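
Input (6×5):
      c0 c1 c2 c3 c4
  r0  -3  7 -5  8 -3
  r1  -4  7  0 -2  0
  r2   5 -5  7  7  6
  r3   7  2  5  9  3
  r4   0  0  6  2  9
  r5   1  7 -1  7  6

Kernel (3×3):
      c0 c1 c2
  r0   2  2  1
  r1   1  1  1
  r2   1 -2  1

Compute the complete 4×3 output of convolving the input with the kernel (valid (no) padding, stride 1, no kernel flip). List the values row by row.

28 5 0
21 22 6
27 17 62
15 47 39

Output[0,0]: The receptive field on the input at this output position is [-3 7 -5 / -4 7 0 / 5 -5 7]. Elementwise product with the kernel and sum: -3·2 + 7·2 + -5·1 + -4·1 + 7·1 + 0·1 + 5·1 + -5·-2 + 7·1.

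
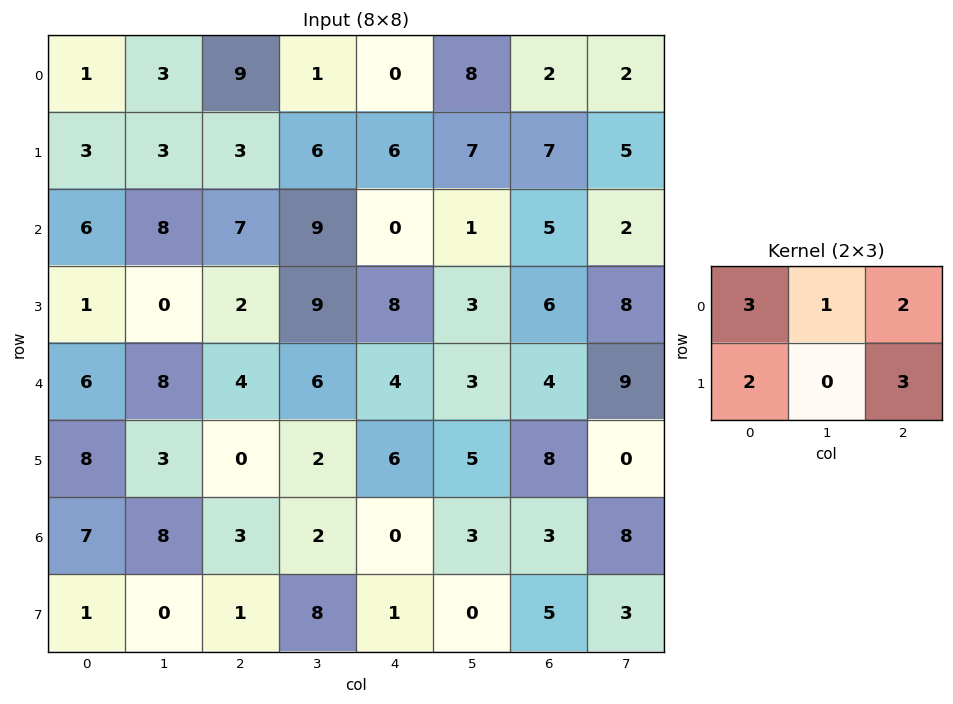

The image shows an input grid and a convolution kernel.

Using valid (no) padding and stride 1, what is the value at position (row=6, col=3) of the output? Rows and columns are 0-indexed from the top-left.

The receptive field on the input at this output position is [2 0 3 / 8 1 0]. Elementwise product with the kernel and sum: 2·3 + 0·1 + 3·2 + 8·2 + 0·3.

28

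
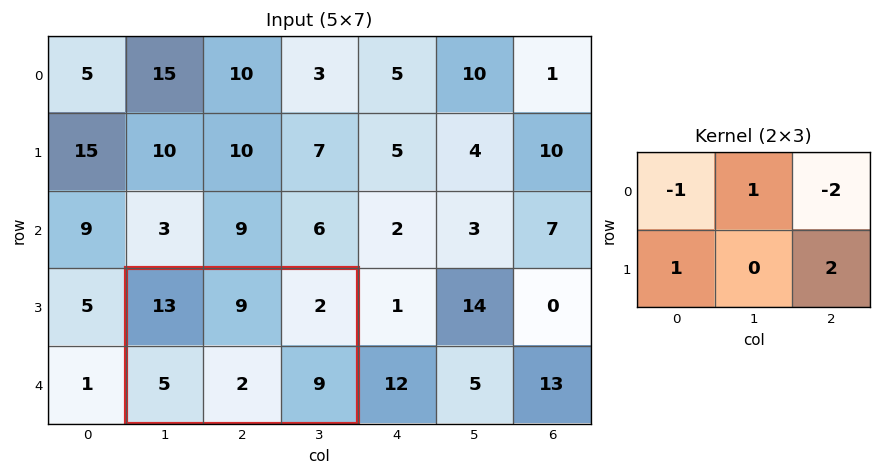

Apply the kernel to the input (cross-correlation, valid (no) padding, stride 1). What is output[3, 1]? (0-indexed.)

The receptive field on the input at this output position is [13 9 2 / 5 2 9]. Elementwise product with the kernel and sum: 13·-1 + 9·1 + 2·-2 + 5·1 + 9·2.

15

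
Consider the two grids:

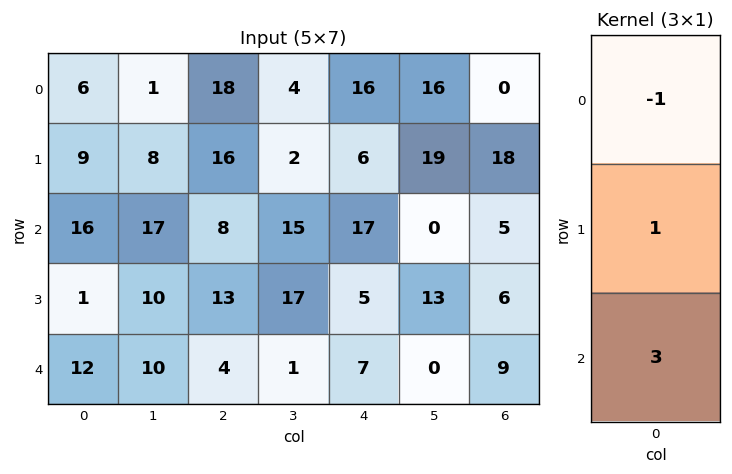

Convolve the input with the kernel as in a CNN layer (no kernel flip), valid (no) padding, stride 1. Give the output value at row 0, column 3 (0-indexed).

43

The receptive field on the input at this output position is [4 / 2 / 15]. Elementwise product with the kernel and sum: 4·-1 + 2·1 + 15·3.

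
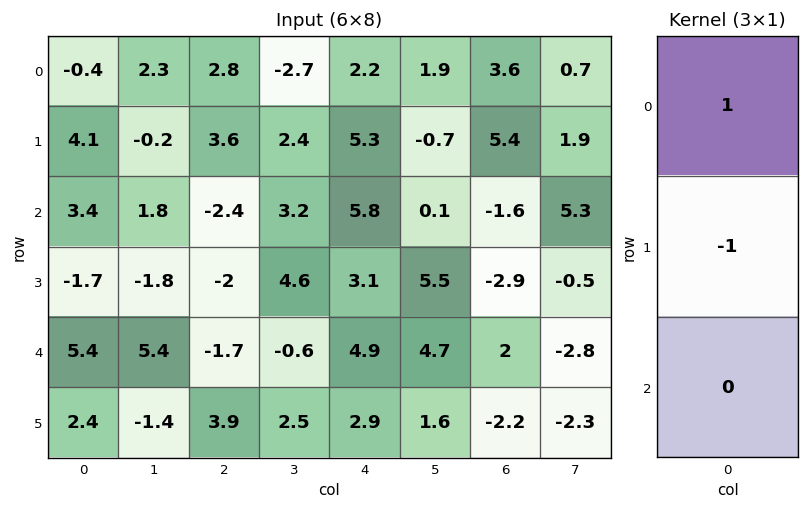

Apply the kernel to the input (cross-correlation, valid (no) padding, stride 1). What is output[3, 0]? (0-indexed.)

The receptive field on the input at this output position is [-1.7 / 5.4 / 2.4]. Elementwise product with the kernel and sum: -1.7·1 + 5.4·-1.

-7.1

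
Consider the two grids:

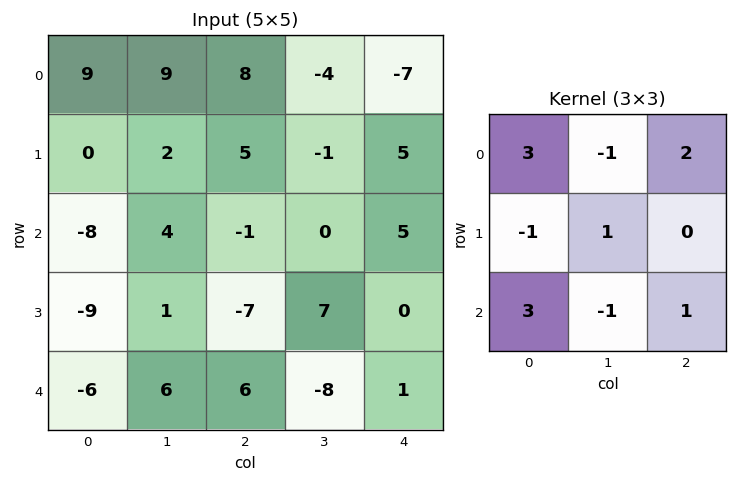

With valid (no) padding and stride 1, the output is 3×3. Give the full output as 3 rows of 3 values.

7 27 10
-15 11 -1
-38 9 48

Output[0,0]: The receptive field on the input at this output position is [9 9 8 / 0 2 5 / -8 4 -1]. Elementwise product with the kernel and sum: 9·3 + 9·-1 + 8·2 + 0·-1 + 2·1 + -8·3 + 4·-1 + -1·1.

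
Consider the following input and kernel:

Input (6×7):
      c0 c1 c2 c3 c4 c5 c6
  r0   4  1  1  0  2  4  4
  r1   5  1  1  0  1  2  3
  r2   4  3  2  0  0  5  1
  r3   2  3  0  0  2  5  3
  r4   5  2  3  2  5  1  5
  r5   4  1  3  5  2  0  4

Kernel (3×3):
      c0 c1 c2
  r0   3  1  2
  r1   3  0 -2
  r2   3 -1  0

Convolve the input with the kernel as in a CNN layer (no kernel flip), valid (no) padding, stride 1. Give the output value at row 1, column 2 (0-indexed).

11

The receptive field on the input at this output position is [1 0 1 / 2 0 0 / 0 0 2]. Elementwise product with the kernel and sum: 1·3 + 0·1 + 1·2 + 2·3 + 0·-2 + 0·3 + 0·-1.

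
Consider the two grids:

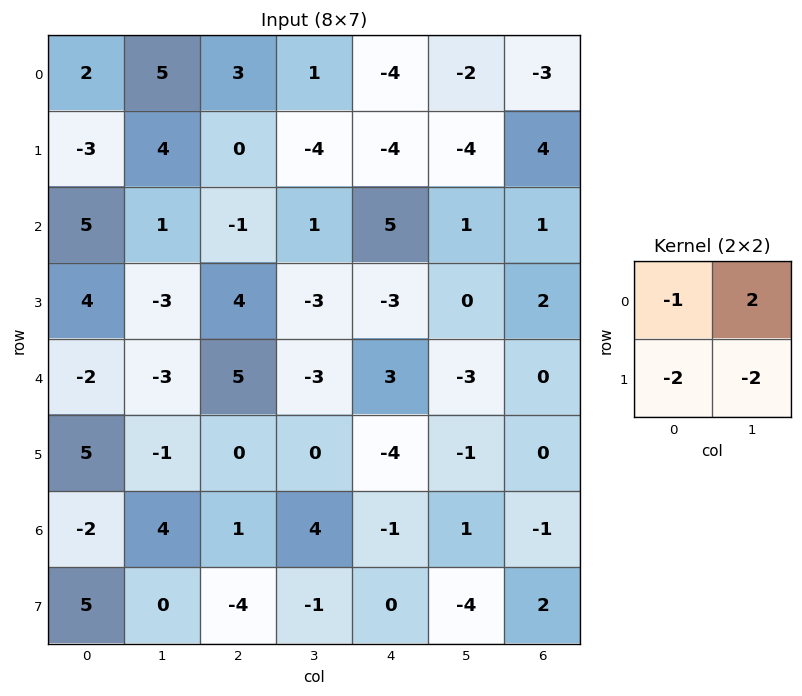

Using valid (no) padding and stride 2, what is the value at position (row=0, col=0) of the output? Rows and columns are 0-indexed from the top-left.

The receptive field on the input at this output position is [2 5 / -3 4]. Elementwise product with the kernel and sum: 2·-1 + 5·2 + -3·-2 + 4·-2.

6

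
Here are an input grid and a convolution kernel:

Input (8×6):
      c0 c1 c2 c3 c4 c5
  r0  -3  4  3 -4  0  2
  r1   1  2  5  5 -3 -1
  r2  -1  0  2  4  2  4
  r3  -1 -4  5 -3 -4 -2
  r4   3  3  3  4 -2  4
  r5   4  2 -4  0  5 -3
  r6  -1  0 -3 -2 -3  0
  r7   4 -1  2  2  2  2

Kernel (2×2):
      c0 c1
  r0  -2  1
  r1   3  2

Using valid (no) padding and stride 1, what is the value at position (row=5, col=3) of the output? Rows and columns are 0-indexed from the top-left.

The receptive field on the input at this output position is [0 5 / -2 -3]. Elementwise product with the kernel and sum: 0·-2 + 5·1 + -2·3 + -3·2.

-7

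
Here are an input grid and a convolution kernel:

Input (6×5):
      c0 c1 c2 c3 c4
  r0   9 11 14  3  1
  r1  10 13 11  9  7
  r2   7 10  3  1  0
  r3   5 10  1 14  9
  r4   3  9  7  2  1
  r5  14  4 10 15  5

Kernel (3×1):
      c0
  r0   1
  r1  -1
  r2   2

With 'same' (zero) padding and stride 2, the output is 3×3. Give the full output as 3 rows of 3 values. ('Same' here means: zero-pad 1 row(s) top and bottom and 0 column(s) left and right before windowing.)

Output[0,0]: The receptive field on the zero-padded input at this output position is [0 / 9 / 10]. Elementwise product with the kernel and sum: 0·1 + 9·-1 + 10·2.
Output[0,1]: The receptive field on the zero-padded input at this output position is [0 / 14 / 11]. Elementwise product with the kernel and sum: 0·1 + 14·-1 + 11·2.

11 8 13
13 10 25
30 14 18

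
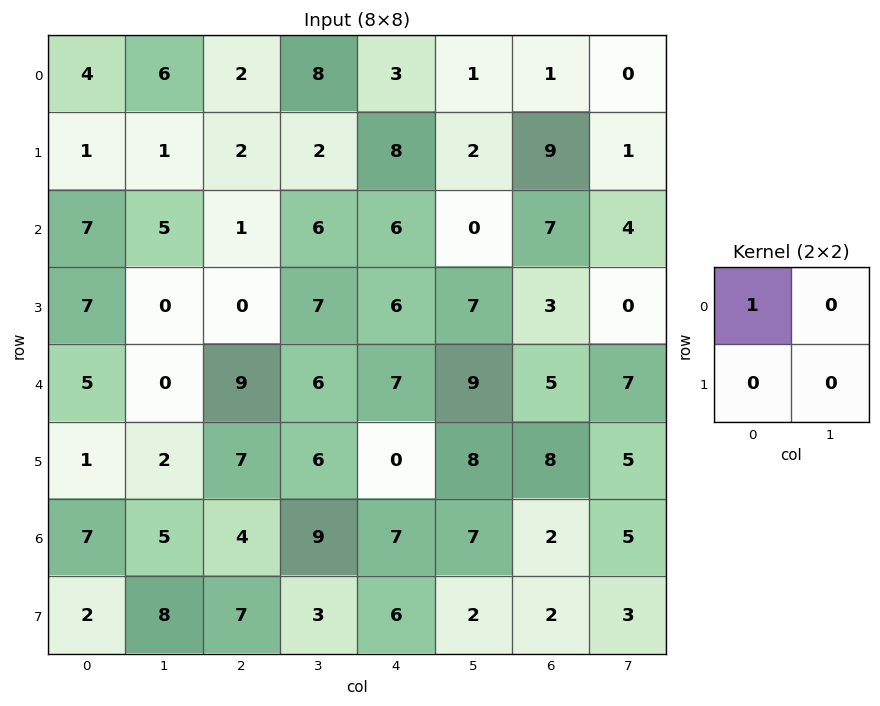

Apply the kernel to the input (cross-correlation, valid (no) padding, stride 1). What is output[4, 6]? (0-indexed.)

The receptive field on the input at this output position is [5 7 / 8 5]. Elementwise product with the kernel and sum: 5·1.

5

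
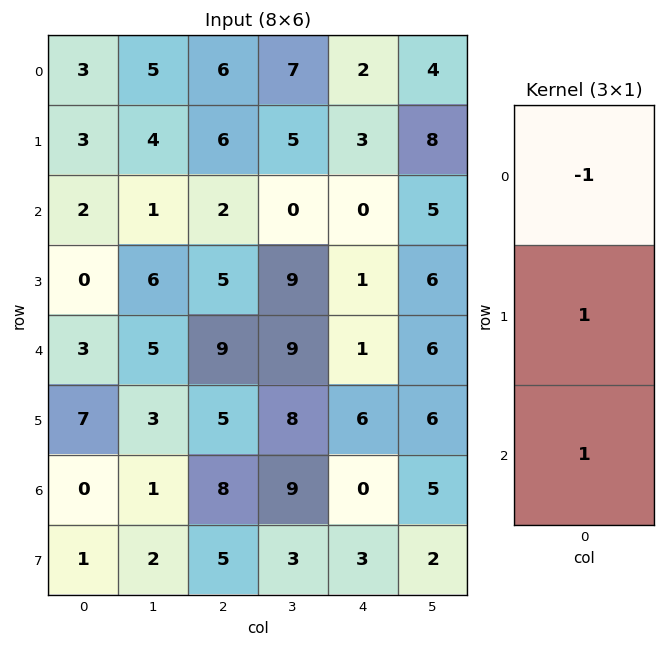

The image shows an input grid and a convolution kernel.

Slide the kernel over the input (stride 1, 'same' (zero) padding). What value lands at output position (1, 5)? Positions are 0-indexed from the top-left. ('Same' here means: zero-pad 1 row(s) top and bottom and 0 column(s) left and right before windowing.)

9

The receptive field on the zero-padded input at this output position is [4 / 8 / 5]. Elementwise product with the kernel and sum: 4·-1 + 8·1 + 5·1.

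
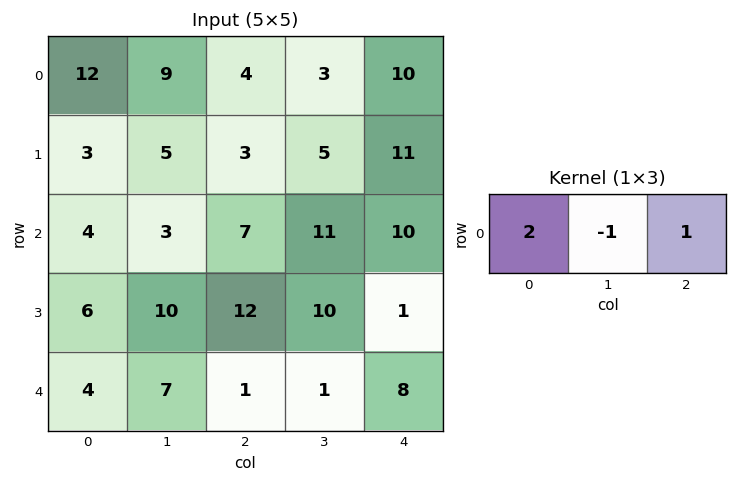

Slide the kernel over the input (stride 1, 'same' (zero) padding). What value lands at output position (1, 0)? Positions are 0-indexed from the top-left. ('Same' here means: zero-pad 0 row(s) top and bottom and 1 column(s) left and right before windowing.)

The receptive field on the zero-padded input at this output position is [0 3 5]. Elementwise product with the kernel and sum: 0·2 + 3·-1 + 5·1.

2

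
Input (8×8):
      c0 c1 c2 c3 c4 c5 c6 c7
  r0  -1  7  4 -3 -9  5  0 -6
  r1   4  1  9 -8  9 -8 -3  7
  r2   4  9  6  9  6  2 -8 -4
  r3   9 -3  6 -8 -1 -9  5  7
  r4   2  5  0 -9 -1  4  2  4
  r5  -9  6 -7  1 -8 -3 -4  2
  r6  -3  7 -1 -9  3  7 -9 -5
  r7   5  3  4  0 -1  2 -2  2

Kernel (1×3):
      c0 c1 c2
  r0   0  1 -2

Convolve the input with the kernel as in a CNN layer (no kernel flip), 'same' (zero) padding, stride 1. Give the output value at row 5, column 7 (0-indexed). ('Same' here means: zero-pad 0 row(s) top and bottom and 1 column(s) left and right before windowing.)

2

The receptive field on the zero-padded input at this output position is [-4 2 0]. Elementwise product with the kernel and sum: 2·1 + 0·-2.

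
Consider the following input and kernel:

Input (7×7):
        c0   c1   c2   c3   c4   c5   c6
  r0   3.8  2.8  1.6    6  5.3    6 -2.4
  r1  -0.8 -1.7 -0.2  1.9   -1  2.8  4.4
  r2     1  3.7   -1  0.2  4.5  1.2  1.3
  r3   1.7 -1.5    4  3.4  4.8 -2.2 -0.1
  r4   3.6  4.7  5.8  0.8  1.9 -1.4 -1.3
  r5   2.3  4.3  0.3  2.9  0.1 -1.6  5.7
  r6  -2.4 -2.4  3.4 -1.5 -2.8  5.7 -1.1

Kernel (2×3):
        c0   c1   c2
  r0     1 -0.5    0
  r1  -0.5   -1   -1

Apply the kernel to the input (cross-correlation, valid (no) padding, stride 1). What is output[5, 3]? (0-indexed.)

0.7

The receptive field on the input at this output position is [2.9 0.1 -1.6 / -1.5 -2.8 5.7]. Elementwise product with the kernel and sum: 2.9·1 + 0.1·-0.5 + -1.5·-0.5 + -2.8·-1 + 5.7·-1.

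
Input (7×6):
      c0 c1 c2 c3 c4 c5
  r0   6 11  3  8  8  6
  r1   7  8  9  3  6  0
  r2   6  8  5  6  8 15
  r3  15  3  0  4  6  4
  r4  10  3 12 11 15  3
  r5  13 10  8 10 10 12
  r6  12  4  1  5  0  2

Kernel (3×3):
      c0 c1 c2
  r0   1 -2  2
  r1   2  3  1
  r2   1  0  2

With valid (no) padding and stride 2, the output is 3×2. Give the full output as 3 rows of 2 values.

Output[0,0]: The receptive field on the input at this output position is [6 11 3 / 7 8 9 / 6 8 5]. Elementwise product with the kernel and sum: 6·1 + 11·-2 + 3·2 + 7·2 + 8·3 + 9·1 + 6·1 + 5·2.

53 57
73 69
106 77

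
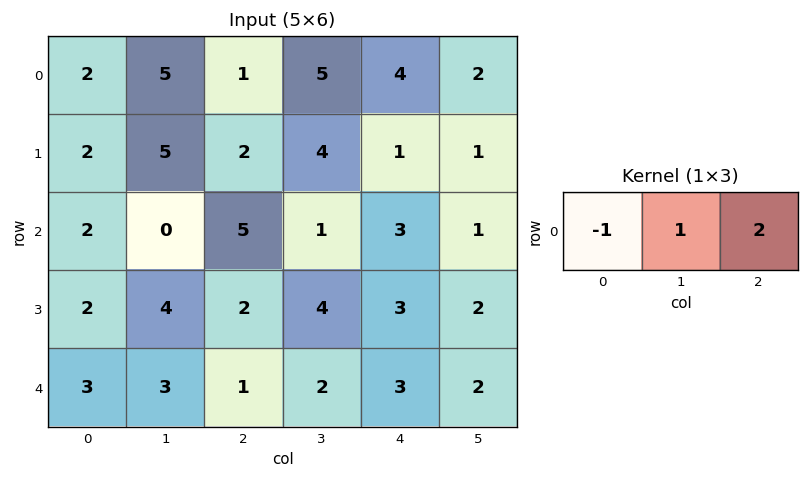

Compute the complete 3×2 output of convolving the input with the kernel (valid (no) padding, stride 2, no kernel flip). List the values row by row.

Output[0,0]: The receptive field on the input at this output position is [2 5 1]. Elementwise product with the kernel and sum: 2·-1 + 5·1 + 1·2.
Output[0,1]: The receptive field on the input at this output position is [1 5 4]. Elementwise product with the kernel and sum: 1·-1 + 5·1 + 4·2.

5 12
8 2
2 7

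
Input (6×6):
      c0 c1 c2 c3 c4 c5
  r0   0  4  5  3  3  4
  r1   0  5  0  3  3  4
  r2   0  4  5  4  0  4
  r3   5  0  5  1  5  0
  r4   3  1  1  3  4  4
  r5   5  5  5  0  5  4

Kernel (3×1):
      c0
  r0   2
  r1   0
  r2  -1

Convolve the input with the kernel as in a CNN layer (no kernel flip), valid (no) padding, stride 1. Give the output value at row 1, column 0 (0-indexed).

The receptive field on the input at this output position is [0 / 0 / 5]. Elementwise product with the kernel and sum: 0·2 + 5·-1.

-5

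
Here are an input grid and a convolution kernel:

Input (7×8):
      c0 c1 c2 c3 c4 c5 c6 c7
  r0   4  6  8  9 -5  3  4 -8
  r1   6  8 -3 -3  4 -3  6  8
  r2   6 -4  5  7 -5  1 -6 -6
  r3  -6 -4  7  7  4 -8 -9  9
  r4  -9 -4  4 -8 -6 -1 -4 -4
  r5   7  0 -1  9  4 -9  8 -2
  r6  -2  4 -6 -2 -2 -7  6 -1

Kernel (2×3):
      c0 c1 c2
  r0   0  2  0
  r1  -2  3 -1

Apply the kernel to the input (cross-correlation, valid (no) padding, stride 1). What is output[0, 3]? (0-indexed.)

The receptive field on the input at this output position is [9 -5 3 / -3 4 -3]. Elementwise product with the kernel and sum: -5·2 + -3·-2 + 4·3 + -3·-1.

11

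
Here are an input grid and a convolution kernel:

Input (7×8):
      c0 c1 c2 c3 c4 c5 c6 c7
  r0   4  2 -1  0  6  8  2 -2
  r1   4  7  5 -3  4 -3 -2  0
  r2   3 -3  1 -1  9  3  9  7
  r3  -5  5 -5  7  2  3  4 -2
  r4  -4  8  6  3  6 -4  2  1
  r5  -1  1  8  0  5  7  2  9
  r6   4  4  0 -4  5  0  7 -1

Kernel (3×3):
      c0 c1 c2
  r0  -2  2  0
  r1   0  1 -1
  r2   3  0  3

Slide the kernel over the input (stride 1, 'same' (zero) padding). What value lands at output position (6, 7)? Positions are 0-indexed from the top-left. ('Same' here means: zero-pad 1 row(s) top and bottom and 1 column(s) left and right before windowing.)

The receptive field on the zero-padded input at this output position is [2 9 0 / 7 -1 0 / 0 0 0]. Elementwise product with the kernel and sum: 2·-2 + 9·2 + -1·1 + 0·-1 + 0·3 + 0·3.

13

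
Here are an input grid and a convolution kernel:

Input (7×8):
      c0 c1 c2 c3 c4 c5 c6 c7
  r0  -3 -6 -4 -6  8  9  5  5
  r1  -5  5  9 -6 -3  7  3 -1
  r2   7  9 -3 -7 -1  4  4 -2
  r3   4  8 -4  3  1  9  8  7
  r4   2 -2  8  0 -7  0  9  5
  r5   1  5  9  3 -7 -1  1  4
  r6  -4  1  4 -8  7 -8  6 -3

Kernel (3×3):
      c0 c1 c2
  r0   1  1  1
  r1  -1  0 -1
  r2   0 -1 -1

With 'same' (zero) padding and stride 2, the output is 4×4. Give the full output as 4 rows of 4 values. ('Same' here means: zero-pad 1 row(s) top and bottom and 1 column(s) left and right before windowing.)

Output[0,0]: The receptive field on the zero-padded input at this output position is [0 0 0 / 0 -3 -6 / 0 -5 5]. Elementwise product with the kernel and sum: 0·1 + 0·1 + 0·1 + 0·-1 + -6·-1 + -5·-1 + 5·-1.
Output[0,1]: The receptive field on the zero-padded input at this output position is [0 0 0 / -6 -4 -6 / 5 9 -6]. Elementwise product with the kernel and sum: 0·1 + 0·1 + 0·1 + -6·-1 + -6·-1 + 9·-1 + -6·-1.

6 9 -7 -16
-21 7 -9 -8
8 -3 21 14
5 24 11 15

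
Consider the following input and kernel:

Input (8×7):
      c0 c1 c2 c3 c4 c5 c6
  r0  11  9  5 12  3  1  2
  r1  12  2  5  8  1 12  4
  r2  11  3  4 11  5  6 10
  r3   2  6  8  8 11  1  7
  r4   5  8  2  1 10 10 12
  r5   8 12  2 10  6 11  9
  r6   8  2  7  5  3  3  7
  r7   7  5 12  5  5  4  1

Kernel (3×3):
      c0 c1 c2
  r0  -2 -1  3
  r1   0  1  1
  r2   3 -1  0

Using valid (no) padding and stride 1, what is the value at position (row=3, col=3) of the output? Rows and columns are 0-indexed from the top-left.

The receptive field on the input at this output position is [8 11 1 / 1 10 10 / 10 6 11]. Elementwise product with the kernel and sum: 8·-2 + 11·-1 + 1·3 + 10·1 + 10·1 + 10·3 + 6·-1.

20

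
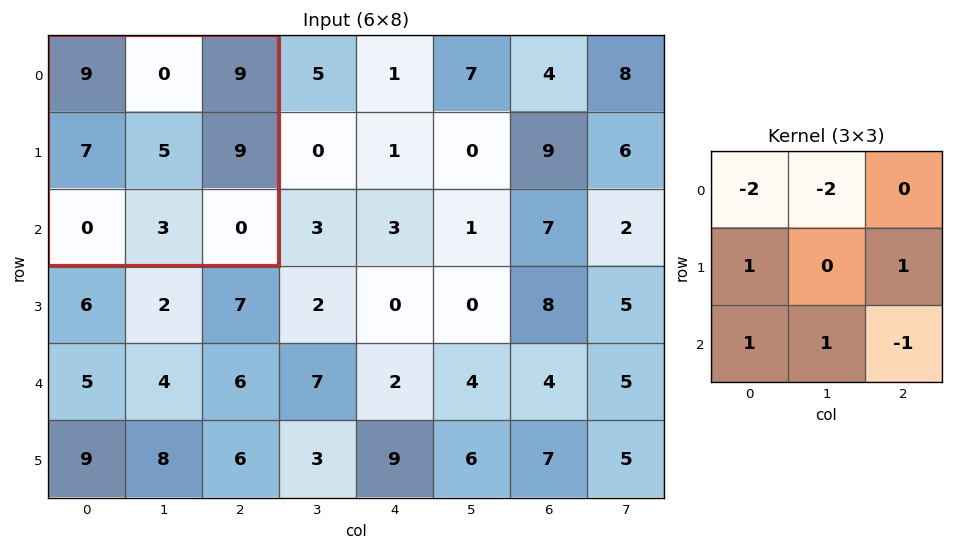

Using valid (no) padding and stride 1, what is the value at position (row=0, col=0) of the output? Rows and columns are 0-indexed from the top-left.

The receptive field on the input at this output position is [9 0 9 / 7 5 9 / 0 3 0]. Elementwise product with the kernel and sum: 9·-2 + 0·-2 + 7·1 + 9·1 + 0·1 + 3·1 + 0·-1.

1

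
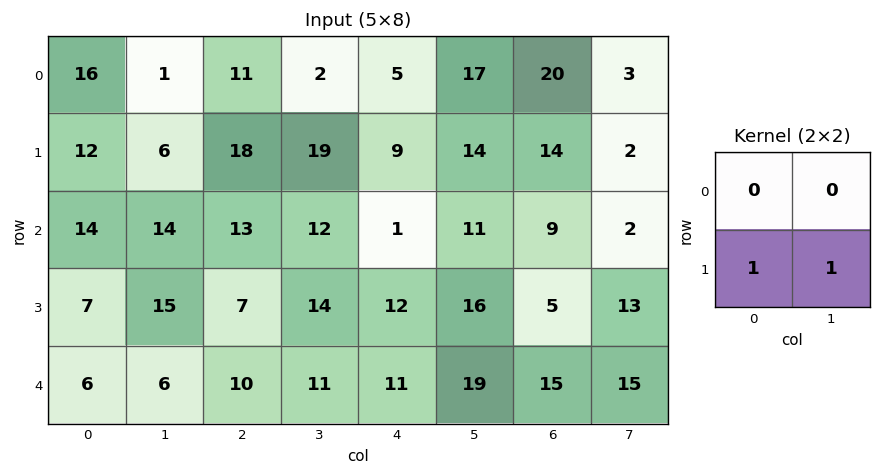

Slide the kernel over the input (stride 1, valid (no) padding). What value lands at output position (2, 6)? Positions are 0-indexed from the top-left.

The receptive field on the input at this output position is [9 2 / 5 13]. Elementwise product with the kernel and sum: 5·1 + 13·1.

18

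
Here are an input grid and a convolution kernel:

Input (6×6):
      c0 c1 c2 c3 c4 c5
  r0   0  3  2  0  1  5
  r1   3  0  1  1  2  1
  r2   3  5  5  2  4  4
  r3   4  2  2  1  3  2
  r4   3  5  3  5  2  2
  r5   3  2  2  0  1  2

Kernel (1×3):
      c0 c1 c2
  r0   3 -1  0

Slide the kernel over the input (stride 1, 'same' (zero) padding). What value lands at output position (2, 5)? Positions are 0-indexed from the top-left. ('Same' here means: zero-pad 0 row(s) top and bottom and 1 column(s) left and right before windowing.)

8

The receptive field on the zero-padded input at this output position is [4 4 0]. Elementwise product with the kernel and sum: 4·3 + 4·-1.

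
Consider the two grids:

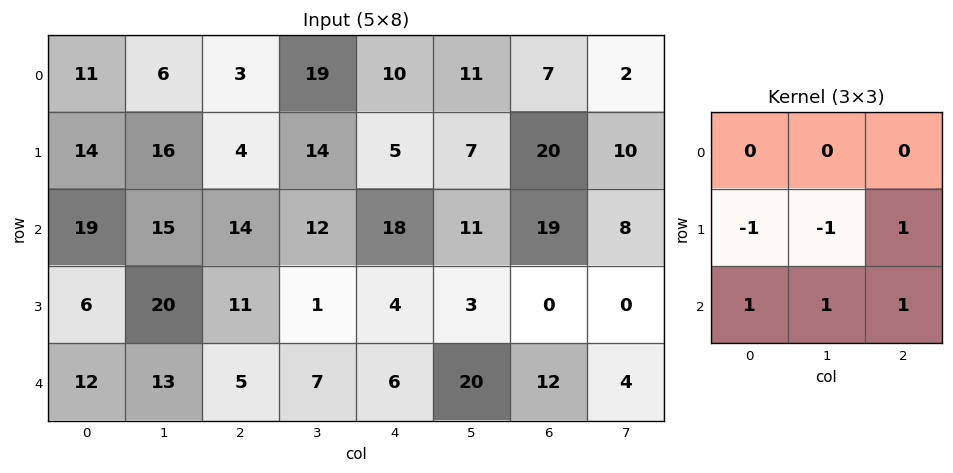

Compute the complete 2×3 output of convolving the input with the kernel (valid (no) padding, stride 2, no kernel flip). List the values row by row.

Output[0,0]: The receptive field on the input at this output position is [11 6 3 / 14 16 4 / 19 15 14]. Elementwise product with the kernel and sum: 14·-1 + 16·-1 + 4·1 + 19·1 + 15·1 + 14·1.
Output[0,1]: The receptive field on the input at this output position is [3 19 10 / 4 14 5 / 14 12 18]. Elementwise product with the kernel and sum: 4·-1 + 14·-1 + 5·1 + 14·1 + 12·1 + 18·1.

22 31 56
15 10 31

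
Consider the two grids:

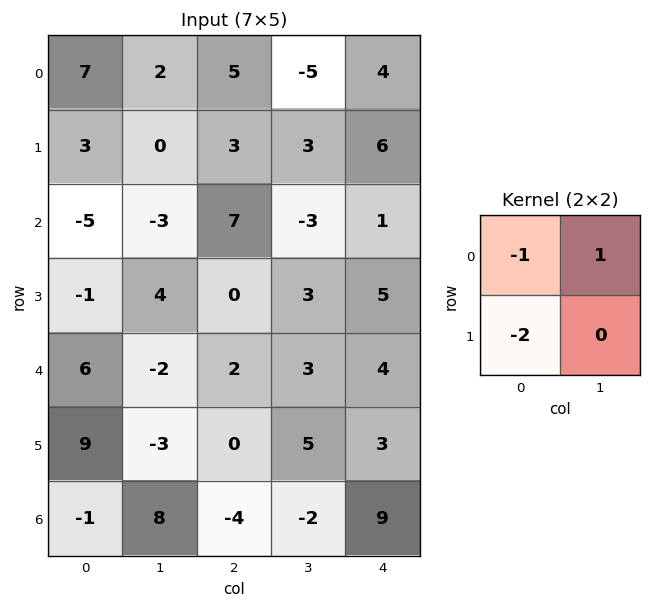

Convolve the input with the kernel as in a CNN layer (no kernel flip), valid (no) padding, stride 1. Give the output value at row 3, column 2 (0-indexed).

-1

The receptive field on the input at this output position is [0 3 / 2 3]. Elementwise product with the kernel and sum: 0·-1 + 3·1 + 2·-2.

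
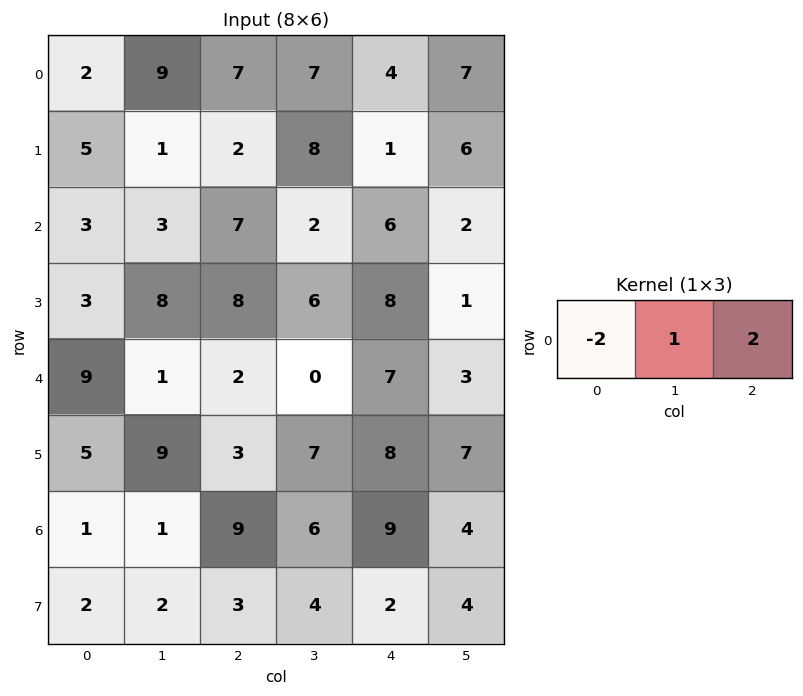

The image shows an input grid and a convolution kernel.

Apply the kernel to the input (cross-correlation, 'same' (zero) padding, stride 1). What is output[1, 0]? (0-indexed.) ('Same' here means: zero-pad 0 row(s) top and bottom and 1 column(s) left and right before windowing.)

7

The receptive field on the zero-padded input at this output position is [0 5 1]. Elementwise product with the kernel and sum: 0·-2 + 5·1 + 1·2.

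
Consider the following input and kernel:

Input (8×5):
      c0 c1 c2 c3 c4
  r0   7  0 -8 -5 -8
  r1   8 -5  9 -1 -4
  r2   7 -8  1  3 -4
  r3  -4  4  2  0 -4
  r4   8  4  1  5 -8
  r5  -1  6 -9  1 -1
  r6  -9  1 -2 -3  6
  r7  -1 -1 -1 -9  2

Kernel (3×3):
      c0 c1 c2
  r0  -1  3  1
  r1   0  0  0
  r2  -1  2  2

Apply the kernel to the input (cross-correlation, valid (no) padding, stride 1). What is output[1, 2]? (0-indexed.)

-26

The receptive field on the input at this output position is [9 -1 -4 / 1 3 -4 / 2 0 -4]. Elementwise product with the kernel and sum: 9·-1 + -1·3 + -4·1 + 2·-1 + 0·2 + -4·2.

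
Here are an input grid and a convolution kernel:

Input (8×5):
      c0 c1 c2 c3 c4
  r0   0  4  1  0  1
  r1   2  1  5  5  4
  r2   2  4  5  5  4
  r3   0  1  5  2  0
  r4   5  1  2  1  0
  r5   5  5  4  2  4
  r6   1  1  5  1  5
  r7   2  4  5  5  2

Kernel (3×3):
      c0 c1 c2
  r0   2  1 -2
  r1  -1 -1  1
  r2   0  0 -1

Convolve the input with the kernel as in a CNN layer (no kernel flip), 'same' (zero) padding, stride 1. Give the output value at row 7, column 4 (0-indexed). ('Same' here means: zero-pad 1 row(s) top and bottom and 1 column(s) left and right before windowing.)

0

The receptive field on the zero-padded input at this output position is [1 5 0 / 5 2 0 / 0 0 0]. Elementwise product with the kernel and sum: 1·2 + 5·1 + 0·-2 + 5·-1 + 2·-1 + 0·1 + 0·-1.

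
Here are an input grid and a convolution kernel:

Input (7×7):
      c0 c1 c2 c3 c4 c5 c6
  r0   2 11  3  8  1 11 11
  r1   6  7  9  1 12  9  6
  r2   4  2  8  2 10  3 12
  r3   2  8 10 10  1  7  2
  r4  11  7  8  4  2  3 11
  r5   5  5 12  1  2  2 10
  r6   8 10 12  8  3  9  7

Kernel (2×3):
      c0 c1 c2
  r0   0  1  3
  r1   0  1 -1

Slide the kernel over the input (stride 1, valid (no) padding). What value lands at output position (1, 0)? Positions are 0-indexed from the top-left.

28

The receptive field on the input at this output position is [6 7 9 / 4 2 8]. Elementwise product with the kernel and sum: 7·1 + 9·3 + 2·1 + 8·-1.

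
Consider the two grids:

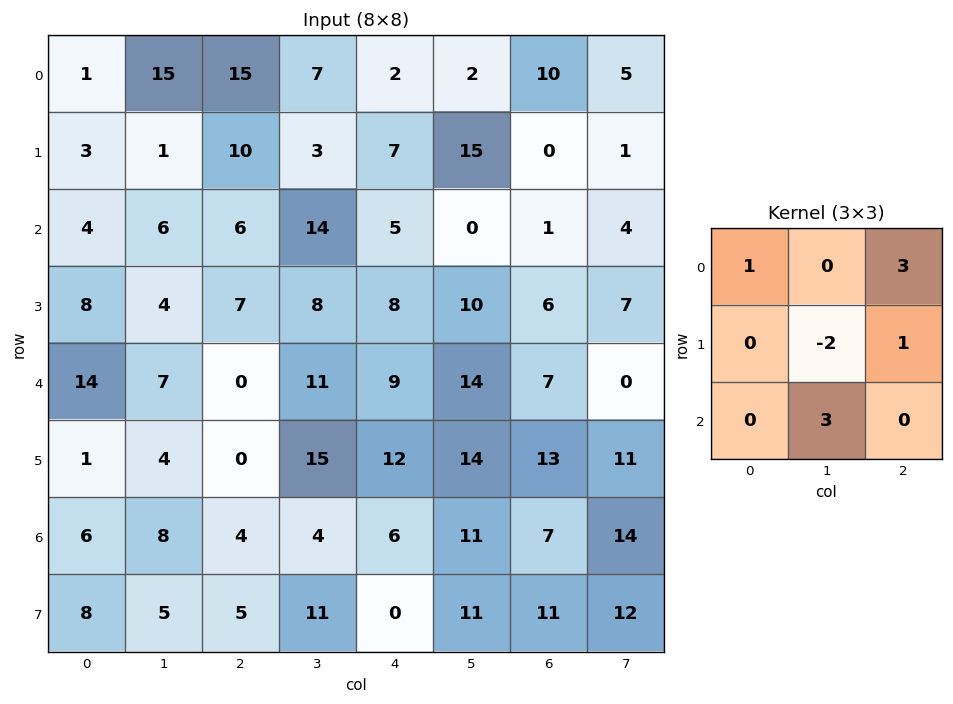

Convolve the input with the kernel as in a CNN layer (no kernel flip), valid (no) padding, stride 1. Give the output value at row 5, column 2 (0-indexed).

67

The receptive field on the input at this output position is [0 15 12 / 4 4 6 / 5 11 0]. Elementwise product with the kernel and sum: 0·1 + 12·3 + 4·-2 + 6·1 + 11·3.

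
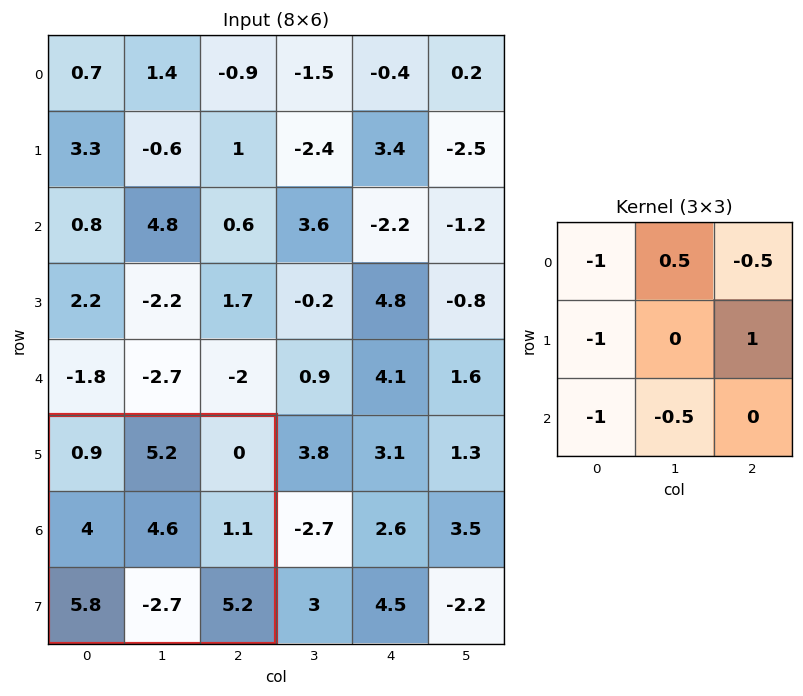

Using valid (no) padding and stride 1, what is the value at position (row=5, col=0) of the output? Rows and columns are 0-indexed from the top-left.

The receptive field on the input at this output position is [0.9 5.2 0 / 4 4.6 1.1 / 5.8 -2.7 5.2]. Elementwise product with the kernel and sum: 0.9·-1 + 5.2·0.5 + 0·-0.5 + 4·-1 + 1.1·1 + 5.8·-1 + -2.7·-0.5.

-5.65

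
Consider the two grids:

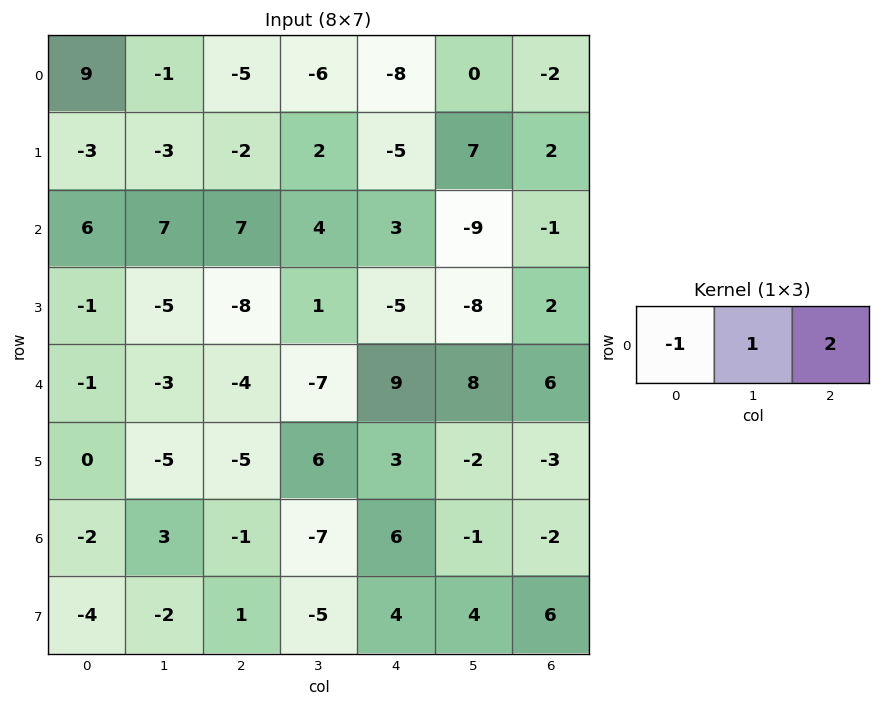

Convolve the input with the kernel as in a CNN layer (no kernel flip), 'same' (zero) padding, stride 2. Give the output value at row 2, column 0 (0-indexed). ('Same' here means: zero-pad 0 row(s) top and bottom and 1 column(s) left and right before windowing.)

The receptive field on the zero-padded input at this output position is [0 -1 -3]. Elementwise product with the kernel and sum: 0·-1 + -1·1 + -3·2.

-7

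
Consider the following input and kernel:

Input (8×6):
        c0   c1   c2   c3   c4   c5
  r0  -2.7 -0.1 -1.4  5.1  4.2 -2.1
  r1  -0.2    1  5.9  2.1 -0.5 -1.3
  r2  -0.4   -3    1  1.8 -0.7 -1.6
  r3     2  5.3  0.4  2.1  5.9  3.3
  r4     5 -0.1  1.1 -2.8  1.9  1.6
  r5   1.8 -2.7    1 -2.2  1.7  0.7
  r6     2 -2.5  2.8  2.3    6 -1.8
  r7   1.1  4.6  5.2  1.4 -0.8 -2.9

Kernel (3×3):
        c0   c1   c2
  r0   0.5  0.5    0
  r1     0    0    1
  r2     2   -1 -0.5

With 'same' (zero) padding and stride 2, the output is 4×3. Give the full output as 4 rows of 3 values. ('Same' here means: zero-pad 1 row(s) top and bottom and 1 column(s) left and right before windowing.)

-0.4 0.15 3.25
-7.75 14.4 -4.15
0.45 -5.25 -0.85
-5 4.75 3

Output[0,0]: The receptive field on the zero-padded input at this output position is [0 0 0 / 0 -2.7 -0.1 / 0 -0.2 1]. Elementwise product with the kernel and sum: 0·0.5 + 0·0.5 + -0.1·1 + 0·2 + -0.2·-1 + 1·-0.5.
Output[0,1]: The receptive field on the zero-padded input at this output position is [0 0 0 / -0.1 -1.4 5.1 / 1 5.9 2.1]. Elementwise product with the kernel and sum: 0·0.5 + 0·0.5 + 5.1·1 + 1·2 + 5.9·-1 + 2.1·-0.5.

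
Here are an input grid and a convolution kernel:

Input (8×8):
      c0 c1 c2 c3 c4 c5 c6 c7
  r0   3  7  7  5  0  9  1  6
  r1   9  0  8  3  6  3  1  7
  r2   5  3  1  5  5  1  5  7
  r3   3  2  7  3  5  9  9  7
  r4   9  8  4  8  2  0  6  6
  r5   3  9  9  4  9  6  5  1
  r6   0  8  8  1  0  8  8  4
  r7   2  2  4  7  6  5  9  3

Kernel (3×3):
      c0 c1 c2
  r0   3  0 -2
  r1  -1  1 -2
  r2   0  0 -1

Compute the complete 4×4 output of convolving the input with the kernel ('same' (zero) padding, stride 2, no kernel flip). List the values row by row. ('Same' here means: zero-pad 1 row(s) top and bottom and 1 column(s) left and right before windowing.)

Output[0,0]: The receptive field on the zero-padded input at this output position is [0 0 0 / 0 3 7 / 0 9 0]. Elementwise product with the kernel and sum: 0·3 + 0·-2 + 0·-1 + 3·1 + 7·-2 + 0·-1.
Output[0,1]: The receptive field on the zero-padded input at this output position is [0 0 0 / 7 7 5 / 0 8 3]. Elementwise product with the kernel and sum: 0·3 + 0·-2 + 7·-1 + 7·1 + 5·-2 + 3·-1.

-11 -13 -26 -27
-3 -21 -8 -22
-20 -24 -21 6
-36 10 -22 5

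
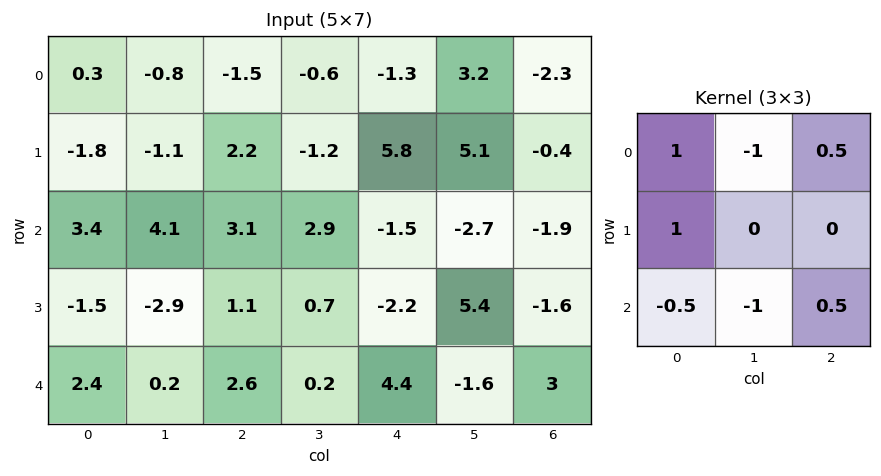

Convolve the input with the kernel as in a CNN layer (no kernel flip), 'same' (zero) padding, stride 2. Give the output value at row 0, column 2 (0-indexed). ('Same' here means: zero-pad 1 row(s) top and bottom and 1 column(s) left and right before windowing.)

The receptive field on the zero-padded input at this output position is [0 0 0 / -0.6 -1.3 3.2 / -1.2 5.8 5.1]. Elementwise product with the kernel and sum: 0·1 + 0·-1 + 0·0.5 + -0.6·1 + -1.2·-0.5 + 5.8·-1 + 5.1·0.5.

-3.25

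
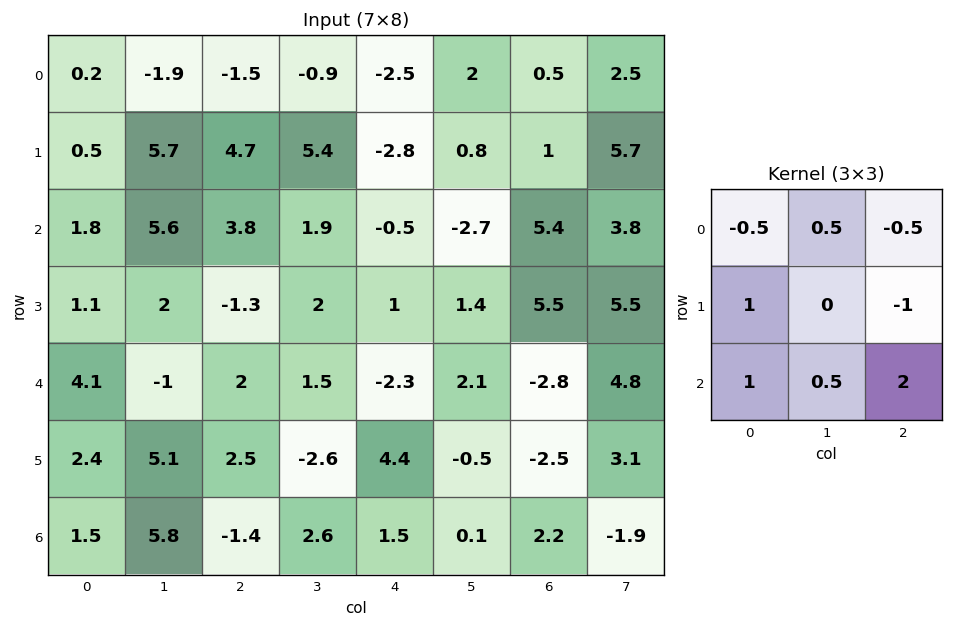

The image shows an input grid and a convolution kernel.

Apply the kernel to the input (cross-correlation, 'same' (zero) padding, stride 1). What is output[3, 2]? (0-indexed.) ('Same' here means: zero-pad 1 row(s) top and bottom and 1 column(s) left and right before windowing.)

1.15

The receptive field on the zero-padded input at this output position is [5.6 3.8 1.9 / 2 -1.3 2 / -1 2 1.5]. Elementwise product with the kernel and sum: 5.6·-0.5 + 3.8·0.5 + 1.9·-0.5 + 2·1 + 2·-1 + -1·1 + 2·0.5 + 1.5·2.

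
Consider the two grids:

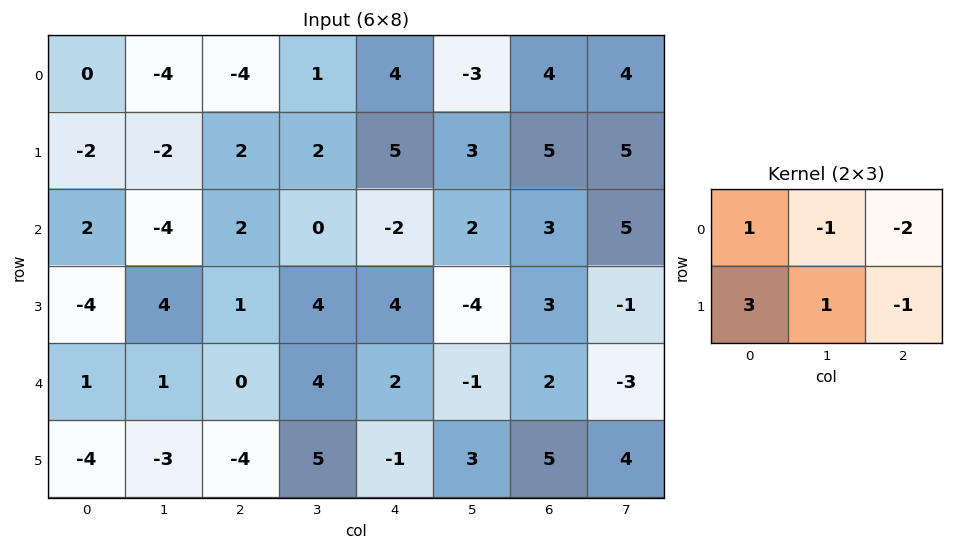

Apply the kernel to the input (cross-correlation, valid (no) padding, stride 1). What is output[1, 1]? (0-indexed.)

The receptive field on the input at this output position is [-2 2 2 / -4 2 0]. Elementwise product with the kernel and sum: -2·1 + 2·-1 + 2·-2 + -4·3 + 2·1 + 0·-1.

-18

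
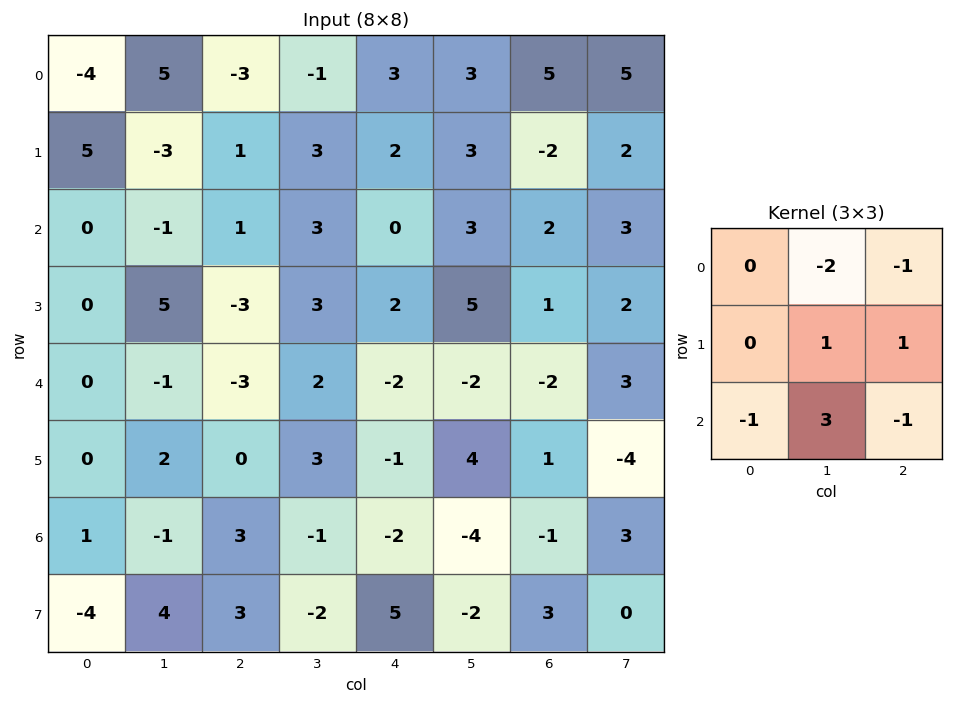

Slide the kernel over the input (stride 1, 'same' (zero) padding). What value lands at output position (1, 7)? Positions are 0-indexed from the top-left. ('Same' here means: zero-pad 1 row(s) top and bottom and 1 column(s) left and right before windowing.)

The receptive field on the zero-padded input at this output position is [5 5 0 / -2 2 0 / 2 3 0]. Elementwise product with the kernel and sum: 5·-2 + 0·-1 + 2·1 + 0·1 + 2·-1 + 3·3 + 0·-1.

-1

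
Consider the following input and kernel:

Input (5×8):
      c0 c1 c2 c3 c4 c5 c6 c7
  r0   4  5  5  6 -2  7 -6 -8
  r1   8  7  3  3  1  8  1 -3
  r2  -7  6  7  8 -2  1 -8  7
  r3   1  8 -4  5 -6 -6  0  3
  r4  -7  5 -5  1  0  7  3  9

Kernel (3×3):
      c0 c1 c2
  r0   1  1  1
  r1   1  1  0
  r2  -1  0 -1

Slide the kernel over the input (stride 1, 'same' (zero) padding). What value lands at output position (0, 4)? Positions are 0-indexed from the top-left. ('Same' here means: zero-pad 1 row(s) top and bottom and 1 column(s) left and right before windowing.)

The receptive field on the zero-padded input at this output position is [0 0 0 / 6 -2 7 / 3 1 8]. Elementwise product with the kernel and sum: 0·1 + 0·1 + 0·1 + 6·1 + -2·1 + 3·-1 + 8·-1.

-7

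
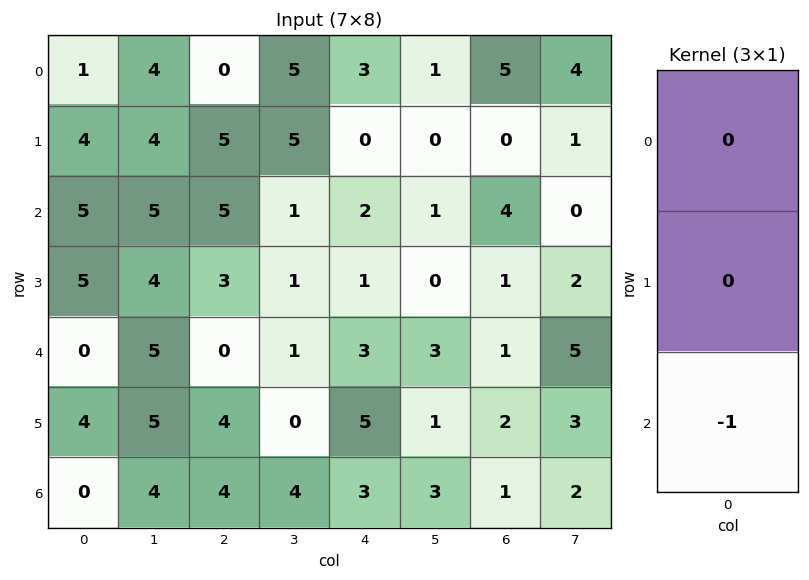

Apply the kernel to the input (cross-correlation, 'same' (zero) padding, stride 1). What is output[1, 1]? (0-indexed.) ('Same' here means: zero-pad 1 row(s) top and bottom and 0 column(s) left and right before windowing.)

-5

The receptive field on the zero-padded input at this output position is [4 / 4 / 5]. Elementwise product with the kernel and sum: 5·-1.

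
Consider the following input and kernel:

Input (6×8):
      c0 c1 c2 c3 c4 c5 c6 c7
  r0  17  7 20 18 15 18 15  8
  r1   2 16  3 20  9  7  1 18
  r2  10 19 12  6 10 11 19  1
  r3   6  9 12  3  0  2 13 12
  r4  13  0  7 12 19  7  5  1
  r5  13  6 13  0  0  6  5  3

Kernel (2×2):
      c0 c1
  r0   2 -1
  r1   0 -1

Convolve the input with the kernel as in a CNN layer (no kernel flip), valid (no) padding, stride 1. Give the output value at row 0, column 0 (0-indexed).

11

The receptive field on the input at this output position is [17 7 / 2 16]. Elementwise product with the kernel and sum: 17·2 + 7·-1 + 16·-1.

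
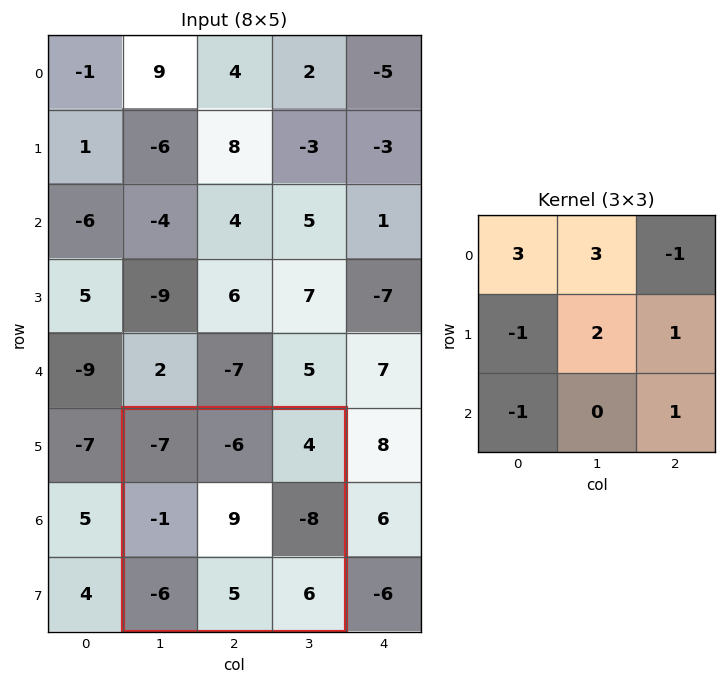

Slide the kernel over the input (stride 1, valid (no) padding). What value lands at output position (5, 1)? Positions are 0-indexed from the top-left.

-20

The receptive field on the input at this output position is [-7 -6 4 / -1 9 -8 / -6 5 6]. Elementwise product with the kernel and sum: -7·3 + -6·3 + 4·-1 + -1·-1 + 9·2 + -8·1 + -6·-1 + 6·1.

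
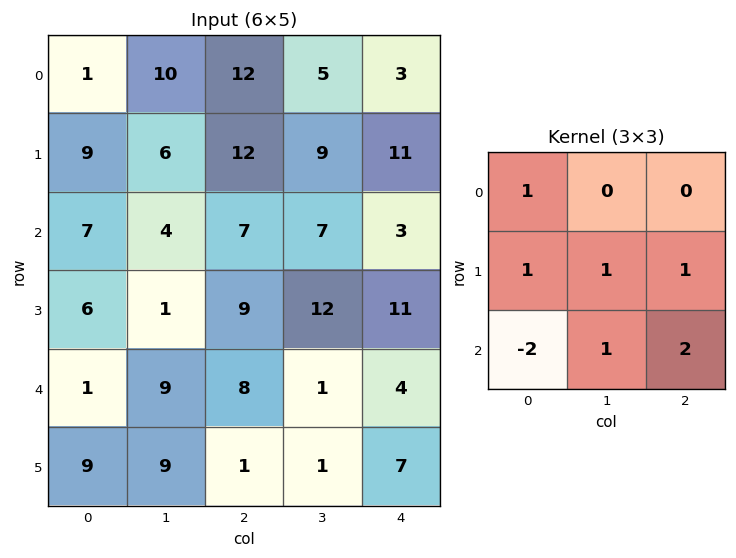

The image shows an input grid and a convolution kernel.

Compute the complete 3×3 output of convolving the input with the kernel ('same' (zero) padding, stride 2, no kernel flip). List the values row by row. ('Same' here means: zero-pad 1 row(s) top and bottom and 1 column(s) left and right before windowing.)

32 45 1
19 55 6
37 4 22

Output[0,0]: The receptive field on the zero-padded input at this output position is [0 0 0 / 0 1 10 / 0 9 6]. Elementwise product with the kernel and sum: 0·1 + 0·1 + 1·1 + 10·1 + 0·-2 + 9·1 + 6·2.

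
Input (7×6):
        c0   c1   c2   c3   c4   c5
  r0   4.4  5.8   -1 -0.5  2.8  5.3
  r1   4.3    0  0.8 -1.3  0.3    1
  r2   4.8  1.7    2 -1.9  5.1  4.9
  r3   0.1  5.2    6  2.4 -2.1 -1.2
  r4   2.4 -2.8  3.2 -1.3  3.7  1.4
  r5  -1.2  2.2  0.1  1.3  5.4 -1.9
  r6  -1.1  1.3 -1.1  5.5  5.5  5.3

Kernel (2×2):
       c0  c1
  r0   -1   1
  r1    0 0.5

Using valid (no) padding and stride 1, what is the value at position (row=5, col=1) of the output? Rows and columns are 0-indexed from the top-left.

-2.65

The receptive field on the input at this output position is [2.2 0.1 / 1.3 -1.1]. Elementwise product with the kernel and sum: 2.2·-1 + 0.1·1 + -1.1·0.5.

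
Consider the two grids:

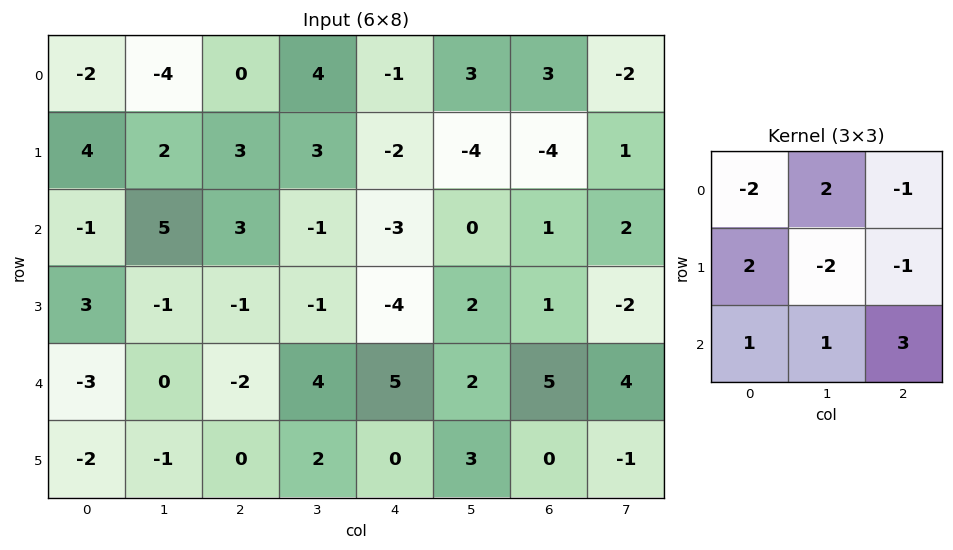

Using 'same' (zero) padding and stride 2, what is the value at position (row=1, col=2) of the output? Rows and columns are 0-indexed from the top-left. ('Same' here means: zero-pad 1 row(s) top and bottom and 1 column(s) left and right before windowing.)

The receptive field on the zero-padded input at this output position is [3 -2 -4 / -1 -3 0 / -1 -4 2]. Elementwise product with the kernel and sum: 3·-2 + -2·2 + -4·-1 + -1·2 + -3·-2 + 0·-1 + -1·1 + -4·1 + 2·3.

-1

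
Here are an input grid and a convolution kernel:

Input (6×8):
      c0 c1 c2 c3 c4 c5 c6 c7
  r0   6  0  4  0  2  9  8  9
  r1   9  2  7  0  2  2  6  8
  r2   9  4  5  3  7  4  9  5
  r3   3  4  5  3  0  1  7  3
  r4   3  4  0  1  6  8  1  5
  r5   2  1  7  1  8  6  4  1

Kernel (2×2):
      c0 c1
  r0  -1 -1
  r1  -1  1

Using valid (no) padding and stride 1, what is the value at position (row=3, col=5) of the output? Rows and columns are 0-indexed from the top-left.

The receptive field on the input at this output position is [1 7 / 8 1]. Elementwise product with the kernel and sum: 1·-1 + 7·-1 + 8·-1 + 1·1.

-15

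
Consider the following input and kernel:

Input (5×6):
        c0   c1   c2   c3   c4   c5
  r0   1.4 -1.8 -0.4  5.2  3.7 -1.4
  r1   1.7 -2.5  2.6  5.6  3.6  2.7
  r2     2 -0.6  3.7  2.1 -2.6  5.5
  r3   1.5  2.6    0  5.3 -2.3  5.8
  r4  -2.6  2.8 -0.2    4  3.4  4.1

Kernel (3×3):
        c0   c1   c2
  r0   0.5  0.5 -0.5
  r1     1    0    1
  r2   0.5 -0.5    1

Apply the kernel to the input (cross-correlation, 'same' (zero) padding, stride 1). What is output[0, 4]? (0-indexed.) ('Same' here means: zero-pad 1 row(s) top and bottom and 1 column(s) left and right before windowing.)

The receptive field on the zero-padded input at this output position is [0 0 0 / 5.2 3.7 -1.4 / 5.6 3.6 2.7]. Elementwise product with the kernel and sum: 0·0.5 + 0·0.5 + 0·-0.5 + 5.2·1 + -1.4·1 + 5.6·0.5 + 3.6·-0.5 + 2.7·1.

7.5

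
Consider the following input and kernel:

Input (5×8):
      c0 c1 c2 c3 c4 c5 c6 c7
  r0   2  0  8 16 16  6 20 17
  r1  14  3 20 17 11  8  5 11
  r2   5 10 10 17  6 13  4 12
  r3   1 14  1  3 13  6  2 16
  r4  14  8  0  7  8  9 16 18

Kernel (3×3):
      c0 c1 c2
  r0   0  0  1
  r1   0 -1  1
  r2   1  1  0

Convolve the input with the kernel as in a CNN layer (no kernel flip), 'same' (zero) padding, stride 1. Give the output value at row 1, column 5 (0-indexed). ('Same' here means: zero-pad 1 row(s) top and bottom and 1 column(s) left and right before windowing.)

The receptive field on the zero-padded input at this output position is [16 6 20 / 11 8 5 / 6 13 4]. Elementwise product with the kernel and sum: 20·1 + 8·-1 + 5·1 + 6·1 + 13·1.

36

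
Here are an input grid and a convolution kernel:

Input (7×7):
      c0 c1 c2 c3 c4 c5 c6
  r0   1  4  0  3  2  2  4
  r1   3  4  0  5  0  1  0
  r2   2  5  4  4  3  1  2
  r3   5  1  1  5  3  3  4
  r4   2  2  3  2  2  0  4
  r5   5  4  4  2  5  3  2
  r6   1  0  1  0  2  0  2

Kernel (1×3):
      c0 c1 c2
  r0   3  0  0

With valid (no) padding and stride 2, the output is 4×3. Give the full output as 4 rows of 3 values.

3 0 6
6 12 9
6 9 6
3 3 6

Output[0,0]: The receptive field on the input at this output position is [1 4 0]. Elementwise product with the kernel and sum: 1·3.
Output[0,1]: The receptive field on the input at this output position is [0 3 2]. Elementwise product with the kernel and sum: 0·3.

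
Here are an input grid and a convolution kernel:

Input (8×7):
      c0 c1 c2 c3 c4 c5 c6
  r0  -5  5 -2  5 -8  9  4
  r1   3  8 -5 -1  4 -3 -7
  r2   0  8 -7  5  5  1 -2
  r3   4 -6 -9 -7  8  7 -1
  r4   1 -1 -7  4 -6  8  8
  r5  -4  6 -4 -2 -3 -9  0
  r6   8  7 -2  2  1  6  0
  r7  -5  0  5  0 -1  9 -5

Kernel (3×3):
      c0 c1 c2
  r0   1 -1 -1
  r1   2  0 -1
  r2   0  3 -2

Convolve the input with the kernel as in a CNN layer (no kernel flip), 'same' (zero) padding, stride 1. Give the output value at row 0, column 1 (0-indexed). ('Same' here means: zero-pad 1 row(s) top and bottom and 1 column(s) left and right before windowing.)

26

The receptive field on the zero-padded input at this output position is [0 0 0 / -5 5 -2 / 3 8 -5]. Elementwise product with the kernel and sum: 0·1 + 0·-1 + 0·-1 + -5·2 + -2·-1 + 8·3 + -5·-2.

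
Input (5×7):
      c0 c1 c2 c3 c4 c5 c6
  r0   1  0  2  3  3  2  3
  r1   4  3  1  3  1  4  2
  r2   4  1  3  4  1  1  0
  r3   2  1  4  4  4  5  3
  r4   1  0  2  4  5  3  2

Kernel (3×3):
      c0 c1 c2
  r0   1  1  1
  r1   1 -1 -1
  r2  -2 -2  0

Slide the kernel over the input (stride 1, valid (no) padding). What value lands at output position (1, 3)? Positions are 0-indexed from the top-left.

The receptive field on the input at this output position is [3 1 4 / 4 1 1 / 4 4 5]. Elementwise product with the kernel and sum: 3·1 + 1·1 + 4·1 + 4·1 + 1·-1 + 1·-1 + 4·-2 + 4·-2.

-6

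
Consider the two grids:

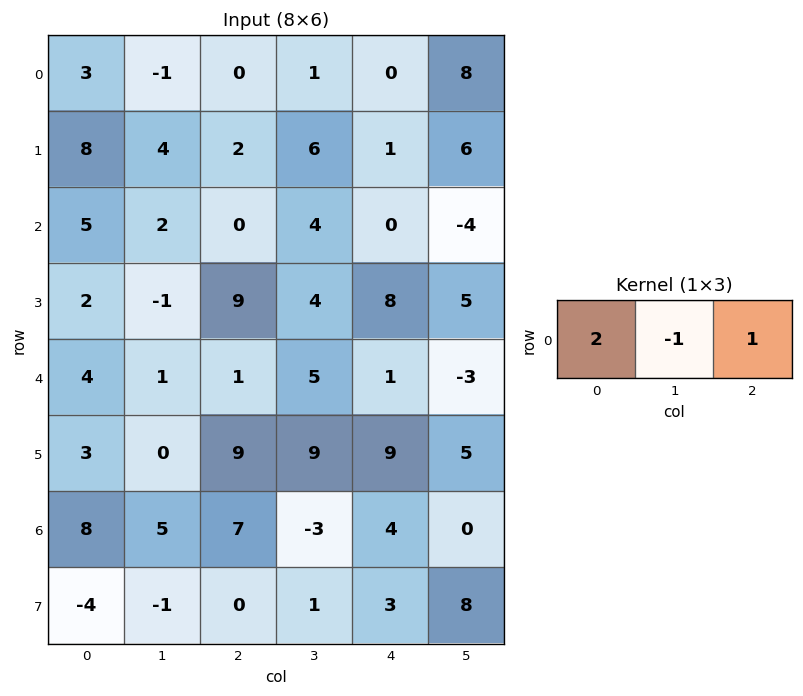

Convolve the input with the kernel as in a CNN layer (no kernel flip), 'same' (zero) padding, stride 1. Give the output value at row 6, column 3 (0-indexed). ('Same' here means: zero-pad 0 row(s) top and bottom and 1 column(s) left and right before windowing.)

The receptive field on the zero-padded input at this output position is [7 -3 4]. Elementwise product with the kernel and sum: 7·2 + -3·-1 + 4·1.

21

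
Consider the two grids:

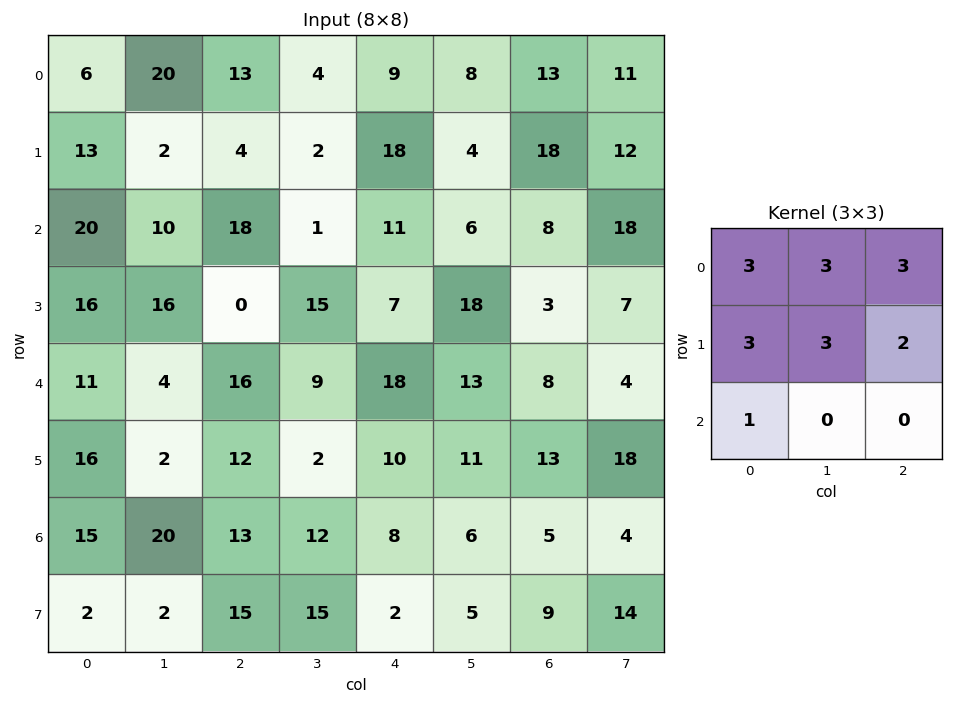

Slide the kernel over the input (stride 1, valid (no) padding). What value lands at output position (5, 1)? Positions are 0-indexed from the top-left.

173

The receptive field on the input at this output position is [2 12 2 / 20 13 12 / 2 15 15]. Elementwise product with the kernel and sum: 2·3 + 12·3 + 2·3 + 20·3 + 13·3 + 12·2 + 2·1.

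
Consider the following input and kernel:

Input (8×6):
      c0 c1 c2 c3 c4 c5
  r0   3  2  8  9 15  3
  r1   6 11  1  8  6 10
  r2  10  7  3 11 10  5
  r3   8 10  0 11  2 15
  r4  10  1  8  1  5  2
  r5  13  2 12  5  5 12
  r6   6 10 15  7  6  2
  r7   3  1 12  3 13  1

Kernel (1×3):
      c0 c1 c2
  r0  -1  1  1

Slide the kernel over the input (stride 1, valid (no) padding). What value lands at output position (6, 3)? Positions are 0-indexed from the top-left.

1

The receptive field on the input at this output position is [7 6 2]. Elementwise product with the kernel and sum: 7·-1 + 6·1 + 2·1.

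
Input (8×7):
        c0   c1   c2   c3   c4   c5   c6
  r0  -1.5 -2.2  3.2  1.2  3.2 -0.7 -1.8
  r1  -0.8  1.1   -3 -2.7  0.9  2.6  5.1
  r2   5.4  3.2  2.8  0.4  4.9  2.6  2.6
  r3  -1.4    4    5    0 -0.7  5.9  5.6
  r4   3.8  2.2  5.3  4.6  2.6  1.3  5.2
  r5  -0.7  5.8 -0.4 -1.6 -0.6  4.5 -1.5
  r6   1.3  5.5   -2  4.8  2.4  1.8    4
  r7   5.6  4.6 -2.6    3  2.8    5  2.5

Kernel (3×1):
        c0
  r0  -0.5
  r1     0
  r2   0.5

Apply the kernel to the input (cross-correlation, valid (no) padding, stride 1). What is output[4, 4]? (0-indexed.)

-0.1

The receptive field on the input at this output position is [2.6 / -0.6 / 2.4]. Elementwise product with the kernel and sum: 2.6·-0.5 + 2.4·0.5.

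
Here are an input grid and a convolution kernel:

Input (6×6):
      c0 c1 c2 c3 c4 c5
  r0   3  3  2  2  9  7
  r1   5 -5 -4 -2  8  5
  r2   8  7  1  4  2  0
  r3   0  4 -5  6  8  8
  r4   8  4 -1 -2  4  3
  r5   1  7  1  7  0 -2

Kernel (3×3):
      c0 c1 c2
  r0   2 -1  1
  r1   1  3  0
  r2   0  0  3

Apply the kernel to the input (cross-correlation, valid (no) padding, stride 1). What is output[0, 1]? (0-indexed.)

The receptive field on the input at this output position is [3 2 2 / -5 -4 -2 / 7 1 4]. Elementwise product with the kernel and sum: 3·2 + 2·-1 + 2·1 + -5·1 + -4·3 + 4·3.

1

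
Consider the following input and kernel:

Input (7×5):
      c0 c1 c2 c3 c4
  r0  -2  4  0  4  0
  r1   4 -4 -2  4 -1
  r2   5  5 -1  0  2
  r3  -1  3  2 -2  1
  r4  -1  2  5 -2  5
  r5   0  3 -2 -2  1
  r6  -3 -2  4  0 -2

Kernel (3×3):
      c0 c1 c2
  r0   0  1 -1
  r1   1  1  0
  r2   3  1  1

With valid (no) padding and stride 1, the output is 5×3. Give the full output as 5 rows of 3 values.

23 4 5
10 7 9
12 13 16
3 16 -7
-7 6 -1

Output[0,0]: The receptive field on the input at this output position is [-2 4 0 / 4 -4 -2 / 5 5 -1]. Elementwise product with the kernel and sum: 4·1 + 0·-1 + 4·1 + -4·1 + 5·3 + 5·1 + -1·1.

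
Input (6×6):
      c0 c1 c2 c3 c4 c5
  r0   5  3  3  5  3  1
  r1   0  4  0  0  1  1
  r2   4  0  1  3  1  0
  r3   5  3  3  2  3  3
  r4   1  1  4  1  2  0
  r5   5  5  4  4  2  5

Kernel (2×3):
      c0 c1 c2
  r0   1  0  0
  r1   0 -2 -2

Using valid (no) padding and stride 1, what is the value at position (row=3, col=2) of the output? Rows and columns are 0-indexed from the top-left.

-3

The receptive field on the input at this output position is [3 2 3 / 4 1 2]. Elementwise product with the kernel and sum: 3·1 + 1·-2 + 2·-2.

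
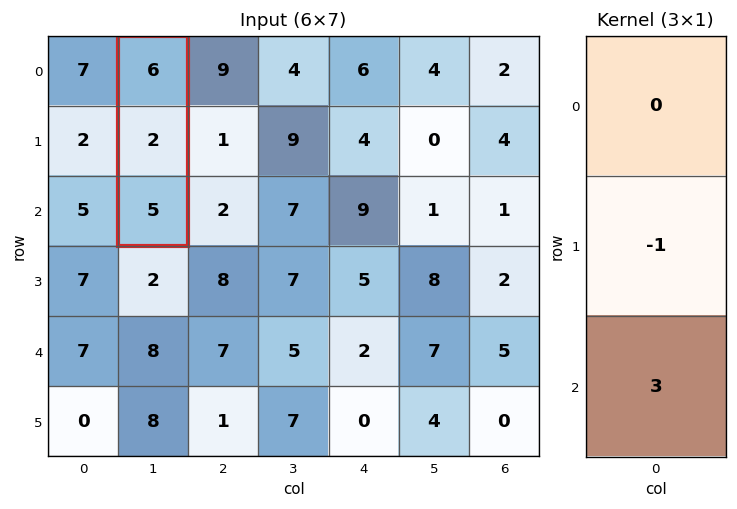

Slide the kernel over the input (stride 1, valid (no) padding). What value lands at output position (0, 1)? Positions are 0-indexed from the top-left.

13

The receptive field on the input at this output position is [6 / 2 / 5]. Elementwise product with the kernel and sum: 2·-1 + 5·3.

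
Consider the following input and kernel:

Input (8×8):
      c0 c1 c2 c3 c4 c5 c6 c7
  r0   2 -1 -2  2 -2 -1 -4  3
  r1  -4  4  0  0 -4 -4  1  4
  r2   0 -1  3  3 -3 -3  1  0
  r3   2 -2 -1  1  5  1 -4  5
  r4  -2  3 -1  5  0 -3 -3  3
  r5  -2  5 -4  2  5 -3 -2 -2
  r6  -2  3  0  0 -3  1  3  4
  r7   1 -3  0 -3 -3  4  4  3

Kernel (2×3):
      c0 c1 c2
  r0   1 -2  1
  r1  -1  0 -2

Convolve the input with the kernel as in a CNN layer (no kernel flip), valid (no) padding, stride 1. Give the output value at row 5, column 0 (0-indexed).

-14

The receptive field on the input at this output position is [-2 5 -4 / -2 3 0]. Elementwise product with the kernel and sum: -2·1 + 5·-2 + -4·1 + -2·-1 + 0·-2.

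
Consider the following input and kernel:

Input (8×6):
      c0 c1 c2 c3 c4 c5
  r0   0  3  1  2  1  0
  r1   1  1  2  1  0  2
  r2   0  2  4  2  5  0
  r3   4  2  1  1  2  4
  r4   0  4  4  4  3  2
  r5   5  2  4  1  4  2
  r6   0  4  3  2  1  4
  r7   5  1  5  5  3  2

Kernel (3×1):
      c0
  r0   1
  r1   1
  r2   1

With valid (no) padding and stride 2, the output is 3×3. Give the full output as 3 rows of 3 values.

Output[0,0]: The receptive field on the input at this output position is [0 / 1 / 0]. Elementwise product with the kernel and sum: 0·1 + 1·1 + 0·1.

1 7 6
4 9 10
5 11 8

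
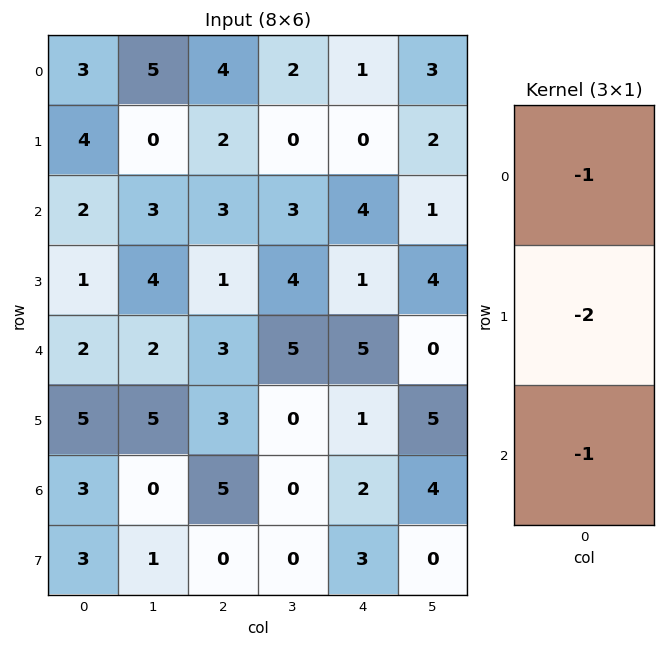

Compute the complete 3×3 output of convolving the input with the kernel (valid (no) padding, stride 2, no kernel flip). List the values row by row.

-13 -11 -5
-6 -8 -11
-15 -14 -9

Output[0,0]: The receptive field on the input at this output position is [3 / 4 / 2]. Elementwise product with the kernel and sum: 3·-1 + 4·-2 + 2·-1.
Output[0,1]: The receptive field on the input at this output position is [4 / 2 / 3]. Elementwise product with the kernel and sum: 4·-1 + 2·-2 + 3·-1.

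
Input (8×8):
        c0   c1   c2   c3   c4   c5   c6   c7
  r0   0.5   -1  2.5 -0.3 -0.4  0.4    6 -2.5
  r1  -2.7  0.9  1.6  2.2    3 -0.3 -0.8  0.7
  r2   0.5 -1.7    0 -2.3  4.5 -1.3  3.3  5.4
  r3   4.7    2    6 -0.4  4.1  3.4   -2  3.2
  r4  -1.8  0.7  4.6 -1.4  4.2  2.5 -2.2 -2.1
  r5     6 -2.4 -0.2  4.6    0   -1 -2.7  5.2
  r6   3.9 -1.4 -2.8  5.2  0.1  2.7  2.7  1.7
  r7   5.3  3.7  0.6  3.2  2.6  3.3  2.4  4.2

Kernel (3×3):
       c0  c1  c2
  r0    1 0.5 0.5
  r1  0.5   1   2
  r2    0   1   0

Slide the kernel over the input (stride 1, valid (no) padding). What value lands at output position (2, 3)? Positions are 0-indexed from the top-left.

14.2

The receptive field on the input at this output position is [-2.3 4.5 -1.3 / -0.4 4.1 3.4 / -1.4 4.2 2.5]. Elementwise product with the kernel and sum: -2.3·1 + 4.5·0.5 + -1.3·0.5 + -0.4·0.5 + 4.1·1 + 3.4·2 + 4.2·1.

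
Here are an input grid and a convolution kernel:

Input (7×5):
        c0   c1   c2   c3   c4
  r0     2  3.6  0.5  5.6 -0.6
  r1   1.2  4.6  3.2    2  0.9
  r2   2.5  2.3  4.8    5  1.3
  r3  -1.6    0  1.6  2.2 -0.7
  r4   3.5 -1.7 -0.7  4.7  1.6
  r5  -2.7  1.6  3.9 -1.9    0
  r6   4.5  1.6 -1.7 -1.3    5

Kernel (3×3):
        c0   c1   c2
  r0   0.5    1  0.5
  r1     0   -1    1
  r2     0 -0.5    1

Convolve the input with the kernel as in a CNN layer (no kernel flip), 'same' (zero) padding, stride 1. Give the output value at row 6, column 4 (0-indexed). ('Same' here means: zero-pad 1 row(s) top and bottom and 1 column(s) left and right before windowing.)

The receptive field on the zero-padded input at this output position is [-1.9 0 0 / -1.3 5 0 / 0 0 0]. Elementwise product with the kernel and sum: -1.9·0.5 + 0·1 + 0·0.5 + 5·-1 + 0·1 + 0·-0.5 + 0·1.

-5.95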